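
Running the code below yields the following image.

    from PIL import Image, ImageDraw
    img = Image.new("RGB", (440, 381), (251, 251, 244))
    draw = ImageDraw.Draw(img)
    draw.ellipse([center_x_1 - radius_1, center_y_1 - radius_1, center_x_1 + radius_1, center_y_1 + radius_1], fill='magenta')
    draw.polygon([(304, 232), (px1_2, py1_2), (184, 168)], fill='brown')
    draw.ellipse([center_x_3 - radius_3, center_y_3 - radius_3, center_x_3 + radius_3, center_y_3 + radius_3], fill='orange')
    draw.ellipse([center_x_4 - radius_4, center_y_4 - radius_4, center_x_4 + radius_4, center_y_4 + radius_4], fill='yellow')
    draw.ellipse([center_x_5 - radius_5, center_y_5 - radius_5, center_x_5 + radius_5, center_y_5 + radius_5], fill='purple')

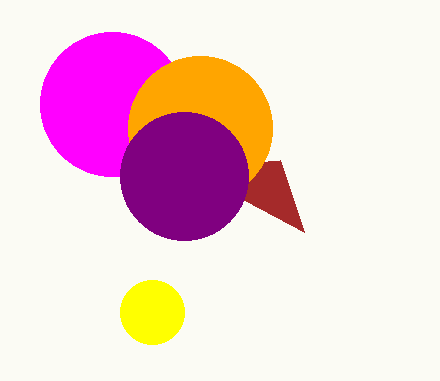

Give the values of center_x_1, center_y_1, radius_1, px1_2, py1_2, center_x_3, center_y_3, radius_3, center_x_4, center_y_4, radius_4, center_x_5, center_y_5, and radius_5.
center_x_1 = 112; center_y_1 = 104; radius_1 = 72; px1_2 = 280; py1_2 = 160; center_x_3 = 200; center_y_3 = 128; radius_3 = 72; center_x_4 = 152; center_y_4 = 312; radius_4 = 32; center_x_5 = 184; center_y_5 = 176; radius_5 = 64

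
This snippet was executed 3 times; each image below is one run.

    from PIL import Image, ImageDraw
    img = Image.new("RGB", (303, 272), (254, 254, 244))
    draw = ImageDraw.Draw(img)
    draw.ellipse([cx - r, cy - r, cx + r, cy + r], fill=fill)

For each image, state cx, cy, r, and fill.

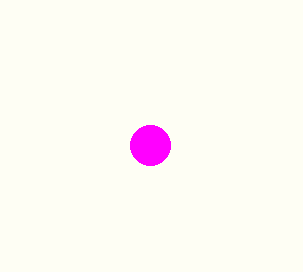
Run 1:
cx = 150, cy = 145, r = 20, fill = 'magenta'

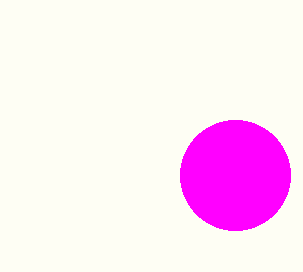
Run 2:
cx = 235, cy = 175, r = 55, fill = 'magenta'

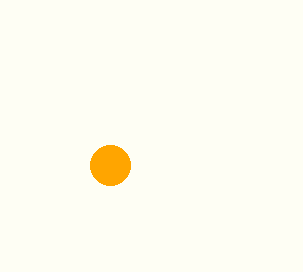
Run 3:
cx = 110; cy = 165; r = 20; fill = 'orange'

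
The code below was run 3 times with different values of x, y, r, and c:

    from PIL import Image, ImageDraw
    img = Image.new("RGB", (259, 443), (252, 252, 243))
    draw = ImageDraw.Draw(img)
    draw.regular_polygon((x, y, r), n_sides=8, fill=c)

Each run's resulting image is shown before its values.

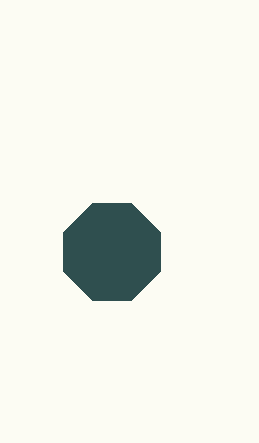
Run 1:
x = 112, y = 252, r = 52, c = 'darkslategray'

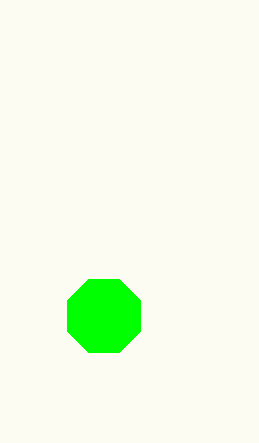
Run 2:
x = 104, y = 316, r = 40, c = 'lime'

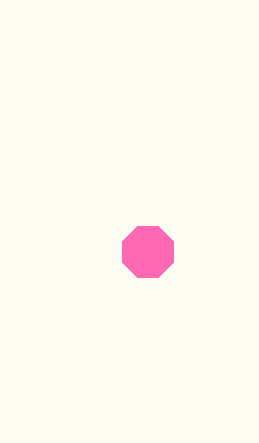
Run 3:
x = 148
y = 252
r = 28
c = 'hotpink'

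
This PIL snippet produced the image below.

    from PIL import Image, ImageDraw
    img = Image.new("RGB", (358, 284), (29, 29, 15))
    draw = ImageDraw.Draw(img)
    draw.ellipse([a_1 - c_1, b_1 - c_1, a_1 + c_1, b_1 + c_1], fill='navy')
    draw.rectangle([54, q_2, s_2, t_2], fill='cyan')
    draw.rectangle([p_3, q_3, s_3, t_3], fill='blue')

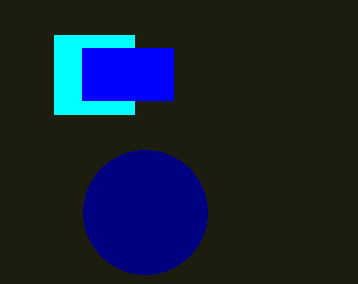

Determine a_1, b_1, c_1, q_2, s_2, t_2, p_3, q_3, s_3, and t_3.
a_1 = 145
b_1 = 212
c_1 = 62
q_2 = 35
s_2 = 134
t_2 = 114
p_3 = 82
q_3 = 48
s_3 = 173
t_3 = 100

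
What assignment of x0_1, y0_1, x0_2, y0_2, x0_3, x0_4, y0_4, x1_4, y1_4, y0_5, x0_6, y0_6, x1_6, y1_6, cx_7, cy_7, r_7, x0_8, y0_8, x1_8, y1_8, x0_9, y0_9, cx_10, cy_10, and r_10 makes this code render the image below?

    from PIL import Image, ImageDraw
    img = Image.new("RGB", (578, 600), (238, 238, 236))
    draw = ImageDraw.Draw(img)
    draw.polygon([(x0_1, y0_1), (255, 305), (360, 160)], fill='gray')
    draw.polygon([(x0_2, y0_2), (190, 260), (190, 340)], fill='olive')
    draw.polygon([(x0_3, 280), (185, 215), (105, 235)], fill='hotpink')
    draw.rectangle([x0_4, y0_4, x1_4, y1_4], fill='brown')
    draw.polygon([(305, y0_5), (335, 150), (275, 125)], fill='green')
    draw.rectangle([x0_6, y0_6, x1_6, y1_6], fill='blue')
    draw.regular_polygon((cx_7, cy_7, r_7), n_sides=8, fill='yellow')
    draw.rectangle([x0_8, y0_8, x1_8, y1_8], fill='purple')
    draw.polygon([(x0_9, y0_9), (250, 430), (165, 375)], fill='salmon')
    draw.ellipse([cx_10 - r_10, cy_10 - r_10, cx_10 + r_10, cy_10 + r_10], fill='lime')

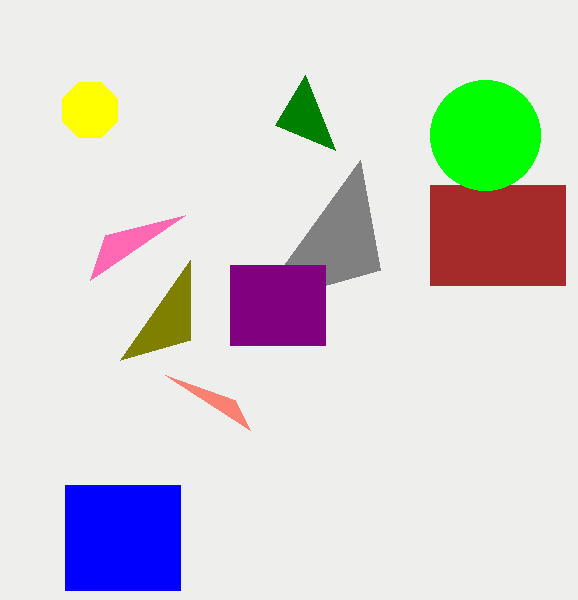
x0_1 = 380; y0_1 = 270; x0_2 = 120; y0_2 = 360; x0_3 = 90; x0_4 = 430; y0_4 = 185; x1_4 = 565; y1_4 = 285; y0_5 = 75; x0_6 = 65; y0_6 = 485; x1_6 = 180; y1_6 = 590; cx_7 = 90; cy_7 = 110; r_7 = 30; x0_8 = 230; y0_8 = 265; x1_8 = 325; y1_8 = 345; x0_9 = 235; y0_9 = 400; cx_10 = 485; cy_10 = 135; r_10 = 55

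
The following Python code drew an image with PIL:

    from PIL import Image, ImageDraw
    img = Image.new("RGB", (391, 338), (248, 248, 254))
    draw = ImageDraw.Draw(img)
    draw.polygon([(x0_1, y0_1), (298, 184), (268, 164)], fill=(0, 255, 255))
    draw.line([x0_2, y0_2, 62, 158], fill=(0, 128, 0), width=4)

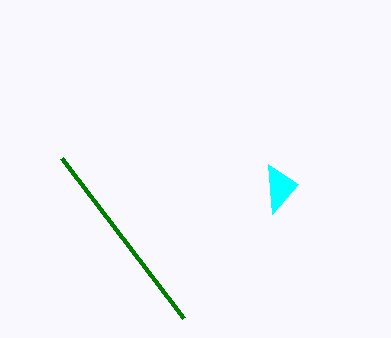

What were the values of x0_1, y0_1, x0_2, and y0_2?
x0_1 = 272
y0_1 = 214
x0_2 = 184
y0_2 = 318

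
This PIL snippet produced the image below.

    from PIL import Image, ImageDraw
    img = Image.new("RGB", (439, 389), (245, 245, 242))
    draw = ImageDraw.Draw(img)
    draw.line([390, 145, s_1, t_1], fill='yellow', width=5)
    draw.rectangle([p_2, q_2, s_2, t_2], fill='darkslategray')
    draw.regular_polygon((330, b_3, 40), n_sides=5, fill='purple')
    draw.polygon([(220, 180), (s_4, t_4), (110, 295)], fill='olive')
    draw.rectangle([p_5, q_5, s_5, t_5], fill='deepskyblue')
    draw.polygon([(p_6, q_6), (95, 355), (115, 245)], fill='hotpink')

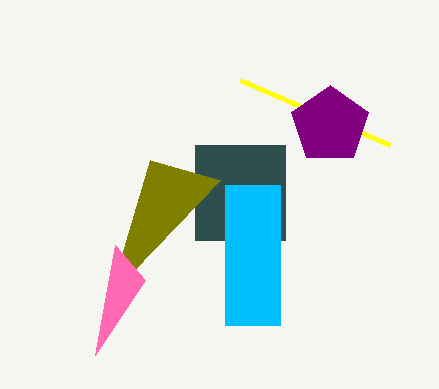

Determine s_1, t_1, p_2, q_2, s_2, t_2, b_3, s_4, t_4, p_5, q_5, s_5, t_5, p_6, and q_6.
s_1 = 240; t_1 = 80; p_2 = 195; q_2 = 145; s_2 = 285; t_2 = 240; b_3 = 125; s_4 = 150; t_4 = 160; p_5 = 225; q_5 = 185; s_5 = 280; t_5 = 325; p_6 = 145; q_6 = 280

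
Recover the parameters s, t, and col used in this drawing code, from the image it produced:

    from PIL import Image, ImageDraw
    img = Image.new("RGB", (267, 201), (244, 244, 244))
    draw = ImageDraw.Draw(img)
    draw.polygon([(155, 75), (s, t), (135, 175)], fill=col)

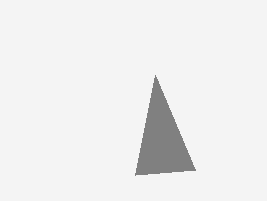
s = 195
t = 170
col = 'gray'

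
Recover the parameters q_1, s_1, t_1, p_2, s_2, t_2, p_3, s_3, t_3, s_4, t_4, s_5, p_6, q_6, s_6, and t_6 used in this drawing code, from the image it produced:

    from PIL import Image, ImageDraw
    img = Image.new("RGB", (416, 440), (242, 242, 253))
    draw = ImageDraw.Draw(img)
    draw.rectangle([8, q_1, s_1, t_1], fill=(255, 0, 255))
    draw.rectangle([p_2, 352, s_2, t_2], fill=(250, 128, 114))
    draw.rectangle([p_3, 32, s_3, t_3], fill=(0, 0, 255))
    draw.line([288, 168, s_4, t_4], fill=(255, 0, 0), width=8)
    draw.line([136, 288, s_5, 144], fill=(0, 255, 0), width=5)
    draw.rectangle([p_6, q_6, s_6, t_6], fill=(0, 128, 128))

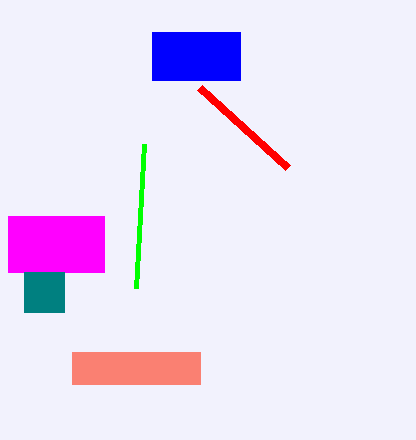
q_1 = 216, s_1 = 104, t_1 = 272, p_2 = 72, s_2 = 200, t_2 = 384, p_3 = 152, s_3 = 240, t_3 = 80, s_4 = 200, t_4 = 88, s_5 = 144, p_6 = 24, q_6 = 272, s_6 = 64, t_6 = 312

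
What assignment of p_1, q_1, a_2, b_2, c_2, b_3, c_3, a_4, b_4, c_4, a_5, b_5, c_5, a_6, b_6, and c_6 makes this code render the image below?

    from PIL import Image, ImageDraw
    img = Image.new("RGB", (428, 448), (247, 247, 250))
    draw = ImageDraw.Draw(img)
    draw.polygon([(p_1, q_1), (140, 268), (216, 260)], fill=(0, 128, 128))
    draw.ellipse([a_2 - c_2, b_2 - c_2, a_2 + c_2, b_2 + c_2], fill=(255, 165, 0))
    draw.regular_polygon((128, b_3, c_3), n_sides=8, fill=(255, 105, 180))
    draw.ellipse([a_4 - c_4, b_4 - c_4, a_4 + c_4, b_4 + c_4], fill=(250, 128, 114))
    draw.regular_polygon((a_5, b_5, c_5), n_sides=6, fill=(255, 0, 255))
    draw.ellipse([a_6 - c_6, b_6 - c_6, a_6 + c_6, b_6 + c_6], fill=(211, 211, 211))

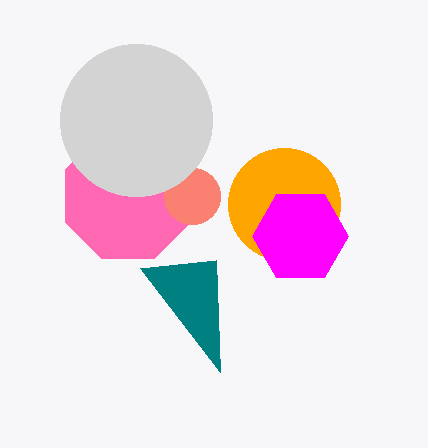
p_1 = 220, q_1 = 372, a_2 = 284, b_2 = 204, c_2 = 56, b_3 = 196, c_3 = 68, a_4 = 192, b_4 = 196, c_4 = 28, a_5 = 300, b_5 = 236, c_5 = 48, a_6 = 136, b_6 = 120, c_6 = 76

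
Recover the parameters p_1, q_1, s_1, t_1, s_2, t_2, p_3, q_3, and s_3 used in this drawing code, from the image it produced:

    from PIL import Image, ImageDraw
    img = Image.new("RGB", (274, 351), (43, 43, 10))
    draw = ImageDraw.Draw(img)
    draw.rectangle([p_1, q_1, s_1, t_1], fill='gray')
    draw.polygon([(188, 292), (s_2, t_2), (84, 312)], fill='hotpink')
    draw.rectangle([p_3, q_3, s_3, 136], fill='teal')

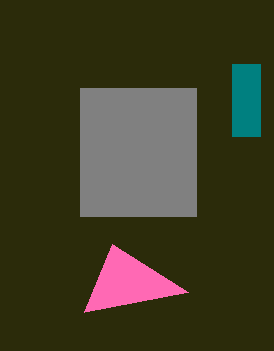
p_1 = 80; q_1 = 88; s_1 = 196; t_1 = 216; s_2 = 112; t_2 = 244; p_3 = 232; q_3 = 64; s_3 = 260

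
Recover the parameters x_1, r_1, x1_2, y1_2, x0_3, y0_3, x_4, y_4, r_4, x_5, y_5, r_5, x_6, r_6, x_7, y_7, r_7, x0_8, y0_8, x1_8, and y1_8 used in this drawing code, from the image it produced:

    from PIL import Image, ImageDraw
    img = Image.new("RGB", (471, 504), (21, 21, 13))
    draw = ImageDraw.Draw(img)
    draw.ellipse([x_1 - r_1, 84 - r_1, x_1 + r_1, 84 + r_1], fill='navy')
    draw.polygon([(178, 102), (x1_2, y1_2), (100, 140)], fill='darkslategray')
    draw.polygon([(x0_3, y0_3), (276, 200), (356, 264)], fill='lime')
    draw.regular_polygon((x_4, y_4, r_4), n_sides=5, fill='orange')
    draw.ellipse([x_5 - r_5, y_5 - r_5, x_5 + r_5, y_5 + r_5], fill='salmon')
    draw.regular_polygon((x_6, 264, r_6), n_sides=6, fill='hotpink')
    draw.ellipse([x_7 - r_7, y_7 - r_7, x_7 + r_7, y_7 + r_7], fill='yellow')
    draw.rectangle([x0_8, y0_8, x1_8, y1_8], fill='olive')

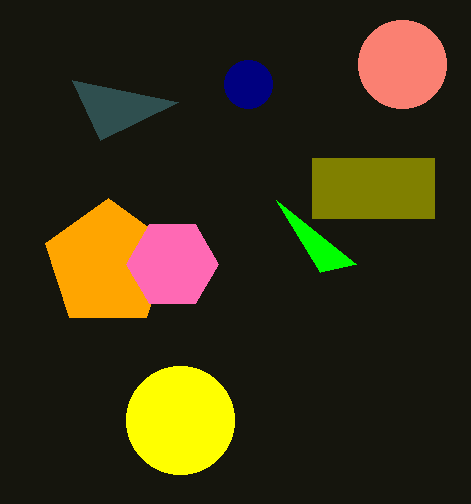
x_1 = 248; r_1 = 24; x1_2 = 72; y1_2 = 80; x0_3 = 320; y0_3 = 272; x_4 = 108; y_4 = 264; r_4 = 66; x_5 = 402; y_5 = 64; r_5 = 44; x_6 = 172; r_6 = 46; x_7 = 180; y_7 = 420; r_7 = 54; x0_8 = 312; y0_8 = 158; x1_8 = 434; y1_8 = 218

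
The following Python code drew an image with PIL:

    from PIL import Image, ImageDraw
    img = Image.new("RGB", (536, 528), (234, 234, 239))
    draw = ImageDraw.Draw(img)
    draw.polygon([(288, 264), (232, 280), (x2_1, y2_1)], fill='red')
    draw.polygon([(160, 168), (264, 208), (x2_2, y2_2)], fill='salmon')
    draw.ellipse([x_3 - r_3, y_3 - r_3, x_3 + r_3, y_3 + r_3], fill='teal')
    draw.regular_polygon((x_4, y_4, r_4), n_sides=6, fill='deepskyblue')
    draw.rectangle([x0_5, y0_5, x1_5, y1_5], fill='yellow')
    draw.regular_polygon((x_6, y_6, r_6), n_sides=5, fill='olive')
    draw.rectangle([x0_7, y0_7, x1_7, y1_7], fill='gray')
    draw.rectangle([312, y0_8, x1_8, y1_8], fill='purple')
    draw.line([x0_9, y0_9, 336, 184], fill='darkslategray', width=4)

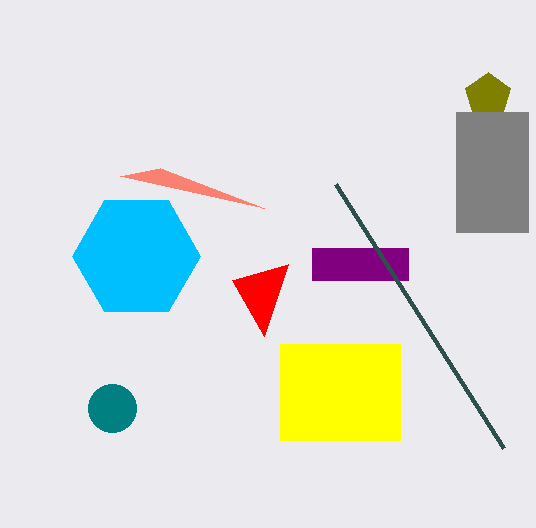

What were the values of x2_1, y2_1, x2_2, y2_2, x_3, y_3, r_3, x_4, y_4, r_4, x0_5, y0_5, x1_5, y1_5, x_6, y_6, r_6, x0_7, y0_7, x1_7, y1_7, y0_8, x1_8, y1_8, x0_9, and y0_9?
x2_1 = 264, y2_1 = 336, x2_2 = 120, y2_2 = 176, x_3 = 112, y_3 = 408, r_3 = 24, x_4 = 136, y_4 = 256, r_4 = 64, x0_5 = 280, y0_5 = 344, x1_5 = 400, y1_5 = 440, x_6 = 488, y_6 = 96, r_6 = 24, x0_7 = 456, y0_7 = 112, x1_7 = 528, y1_7 = 232, y0_8 = 248, x1_8 = 408, y1_8 = 280, x0_9 = 504, y0_9 = 448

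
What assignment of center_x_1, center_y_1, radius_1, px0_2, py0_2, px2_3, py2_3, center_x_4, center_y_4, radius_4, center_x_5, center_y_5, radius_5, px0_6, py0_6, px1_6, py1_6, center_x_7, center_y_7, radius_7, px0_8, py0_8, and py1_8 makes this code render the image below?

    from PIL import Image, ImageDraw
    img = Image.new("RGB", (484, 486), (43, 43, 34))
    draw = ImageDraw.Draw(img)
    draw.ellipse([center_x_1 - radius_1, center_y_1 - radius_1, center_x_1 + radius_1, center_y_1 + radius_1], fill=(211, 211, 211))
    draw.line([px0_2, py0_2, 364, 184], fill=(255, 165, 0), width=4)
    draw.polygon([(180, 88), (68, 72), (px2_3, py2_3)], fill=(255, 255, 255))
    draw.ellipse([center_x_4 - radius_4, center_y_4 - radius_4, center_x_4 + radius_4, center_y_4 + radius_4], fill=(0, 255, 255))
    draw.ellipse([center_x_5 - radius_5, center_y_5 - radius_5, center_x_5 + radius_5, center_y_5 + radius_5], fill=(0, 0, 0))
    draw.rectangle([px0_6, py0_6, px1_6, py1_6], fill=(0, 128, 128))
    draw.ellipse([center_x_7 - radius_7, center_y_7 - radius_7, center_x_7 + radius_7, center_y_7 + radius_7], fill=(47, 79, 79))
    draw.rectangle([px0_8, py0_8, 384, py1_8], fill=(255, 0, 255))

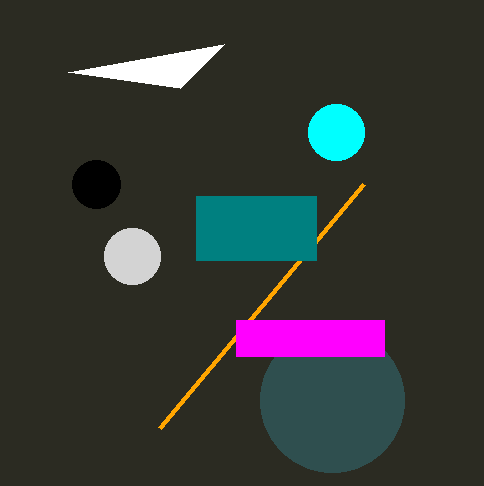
center_x_1 = 132
center_y_1 = 256
radius_1 = 28
px0_2 = 160
py0_2 = 428
px2_3 = 224
py2_3 = 44
center_x_4 = 336
center_y_4 = 132
radius_4 = 28
center_x_5 = 96
center_y_5 = 184
radius_5 = 24
px0_6 = 196
py0_6 = 196
px1_6 = 316
py1_6 = 260
center_x_7 = 332
center_y_7 = 400
radius_7 = 72
px0_8 = 236
py0_8 = 320
py1_8 = 356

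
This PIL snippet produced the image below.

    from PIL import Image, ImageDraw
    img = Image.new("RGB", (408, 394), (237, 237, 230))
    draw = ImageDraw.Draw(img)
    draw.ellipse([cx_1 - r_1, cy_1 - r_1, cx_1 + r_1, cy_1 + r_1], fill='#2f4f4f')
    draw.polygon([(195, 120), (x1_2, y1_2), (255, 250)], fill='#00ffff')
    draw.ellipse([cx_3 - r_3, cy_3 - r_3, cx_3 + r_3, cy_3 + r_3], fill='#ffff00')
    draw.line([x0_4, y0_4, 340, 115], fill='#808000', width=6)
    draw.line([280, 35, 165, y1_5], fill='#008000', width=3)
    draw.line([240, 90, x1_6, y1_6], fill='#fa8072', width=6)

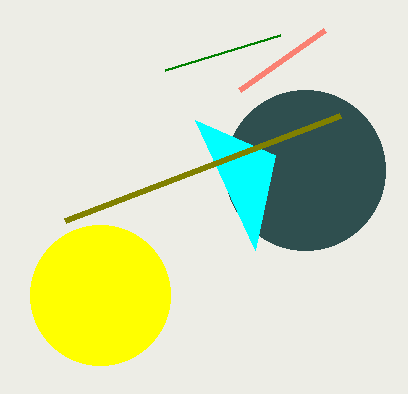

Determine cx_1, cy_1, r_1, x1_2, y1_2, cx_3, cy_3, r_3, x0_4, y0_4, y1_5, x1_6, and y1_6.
cx_1 = 305; cy_1 = 170; r_1 = 80; x1_2 = 275; y1_2 = 155; cx_3 = 100; cy_3 = 295; r_3 = 70; x0_4 = 65; y0_4 = 220; y1_5 = 70; x1_6 = 325; y1_6 = 30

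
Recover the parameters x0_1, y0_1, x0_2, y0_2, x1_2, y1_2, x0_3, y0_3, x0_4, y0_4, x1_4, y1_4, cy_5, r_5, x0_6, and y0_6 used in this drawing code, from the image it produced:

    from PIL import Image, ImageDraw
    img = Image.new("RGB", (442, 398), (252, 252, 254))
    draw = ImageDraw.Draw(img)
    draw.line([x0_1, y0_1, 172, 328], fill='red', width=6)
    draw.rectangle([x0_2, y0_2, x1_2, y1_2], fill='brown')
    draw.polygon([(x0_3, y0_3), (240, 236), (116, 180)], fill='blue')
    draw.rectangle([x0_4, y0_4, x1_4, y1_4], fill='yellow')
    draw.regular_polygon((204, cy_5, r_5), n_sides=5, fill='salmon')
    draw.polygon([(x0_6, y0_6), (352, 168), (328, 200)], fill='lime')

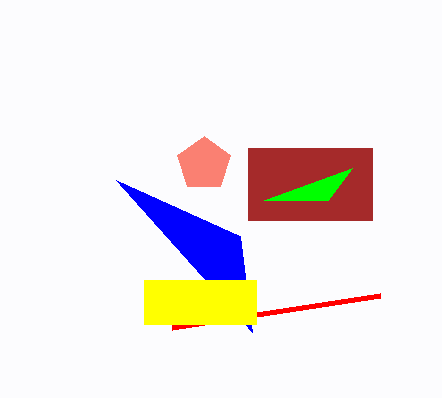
x0_1 = 380, y0_1 = 296, x0_2 = 248, y0_2 = 148, x1_2 = 372, y1_2 = 220, x0_3 = 252, y0_3 = 332, x0_4 = 144, y0_4 = 280, x1_4 = 256, y1_4 = 324, cy_5 = 164, r_5 = 28, x0_6 = 264, y0_6 = 200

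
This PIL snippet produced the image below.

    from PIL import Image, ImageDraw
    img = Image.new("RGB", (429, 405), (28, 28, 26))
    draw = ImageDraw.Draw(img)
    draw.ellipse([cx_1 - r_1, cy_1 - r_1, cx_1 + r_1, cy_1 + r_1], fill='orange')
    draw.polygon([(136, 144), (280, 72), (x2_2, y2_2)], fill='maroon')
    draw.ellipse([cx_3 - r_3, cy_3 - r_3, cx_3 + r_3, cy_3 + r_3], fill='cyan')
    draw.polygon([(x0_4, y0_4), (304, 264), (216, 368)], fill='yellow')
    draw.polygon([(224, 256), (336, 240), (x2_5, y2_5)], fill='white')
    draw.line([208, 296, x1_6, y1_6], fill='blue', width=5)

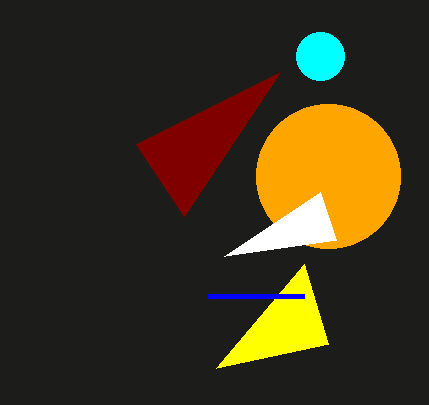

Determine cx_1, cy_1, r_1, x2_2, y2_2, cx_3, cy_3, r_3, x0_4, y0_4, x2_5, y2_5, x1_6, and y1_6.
cx_1 = 328
cy_1 = 176
r_1 = 72
x2_2 = 184
y2_2 = 216
cx_3 = 320
cy_3 = 56
r_3 = 24
x0_4 = 328
y0_4 = 344
x2_5 = 320
y2_5 = 192
x1_6 = 304
y1_6 = 296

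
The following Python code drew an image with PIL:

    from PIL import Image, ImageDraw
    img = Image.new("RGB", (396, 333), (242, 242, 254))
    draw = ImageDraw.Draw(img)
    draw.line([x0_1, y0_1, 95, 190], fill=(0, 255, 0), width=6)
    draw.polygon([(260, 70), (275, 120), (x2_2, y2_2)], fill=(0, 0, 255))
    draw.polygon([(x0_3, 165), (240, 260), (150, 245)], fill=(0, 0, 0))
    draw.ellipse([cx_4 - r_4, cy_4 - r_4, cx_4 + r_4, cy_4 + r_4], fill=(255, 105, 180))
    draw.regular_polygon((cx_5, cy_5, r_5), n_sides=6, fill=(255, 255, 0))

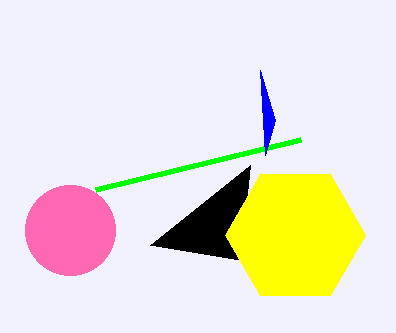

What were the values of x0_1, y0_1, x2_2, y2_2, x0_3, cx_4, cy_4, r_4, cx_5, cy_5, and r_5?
x0_1 = 300, y0_1 = 140, x2_2 = 265, y2_2 = 155, x0_3 = 250, cx_4 = 70, cy_4 = 230, r_4 = 45, cx_5 = 295, cy_5 = 235, r_5 = 70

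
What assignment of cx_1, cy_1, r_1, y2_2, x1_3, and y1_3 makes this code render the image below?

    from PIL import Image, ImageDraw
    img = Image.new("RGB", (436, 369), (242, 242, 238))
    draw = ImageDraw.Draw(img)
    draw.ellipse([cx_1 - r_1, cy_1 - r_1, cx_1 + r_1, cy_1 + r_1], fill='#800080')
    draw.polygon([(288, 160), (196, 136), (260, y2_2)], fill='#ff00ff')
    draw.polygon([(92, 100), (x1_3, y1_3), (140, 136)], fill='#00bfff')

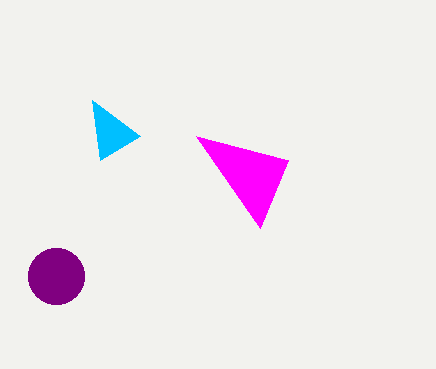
cx_1 = 56; cy_1 = 276; r_1 = 28; y2_2 = 228; x1_3 = 100; y1_3 = 160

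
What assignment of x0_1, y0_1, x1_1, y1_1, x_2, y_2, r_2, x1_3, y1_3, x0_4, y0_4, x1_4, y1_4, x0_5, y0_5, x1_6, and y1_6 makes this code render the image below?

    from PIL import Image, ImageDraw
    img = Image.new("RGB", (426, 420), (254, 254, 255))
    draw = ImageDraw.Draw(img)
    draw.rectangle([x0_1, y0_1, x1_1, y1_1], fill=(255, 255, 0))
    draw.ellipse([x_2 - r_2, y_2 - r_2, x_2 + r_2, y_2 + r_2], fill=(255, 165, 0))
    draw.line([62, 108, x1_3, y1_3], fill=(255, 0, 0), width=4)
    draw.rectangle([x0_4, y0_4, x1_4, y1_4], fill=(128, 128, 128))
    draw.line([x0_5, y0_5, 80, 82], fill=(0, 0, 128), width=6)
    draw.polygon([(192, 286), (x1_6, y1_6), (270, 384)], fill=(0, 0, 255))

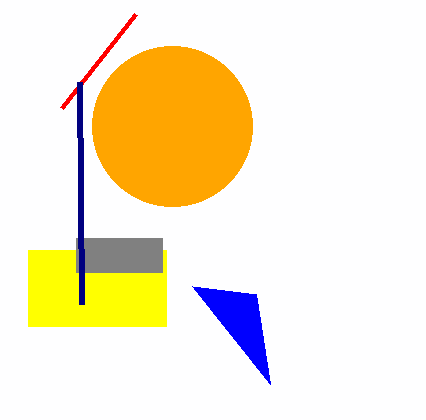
x0_1 = 28
y0_1 = 250
x1_1 = 166
y1_1 = 326
x_2 = 172
y_2 = 126
r_2 = 80
x1_3 = 136
y1_3 = 14
x0_4 = 76
y0_4 = 238
x1_4 = 162
y1_4 = 272
x0_5 = 82
y0_5 = 304
x1_6 = 256
y1_6 = 294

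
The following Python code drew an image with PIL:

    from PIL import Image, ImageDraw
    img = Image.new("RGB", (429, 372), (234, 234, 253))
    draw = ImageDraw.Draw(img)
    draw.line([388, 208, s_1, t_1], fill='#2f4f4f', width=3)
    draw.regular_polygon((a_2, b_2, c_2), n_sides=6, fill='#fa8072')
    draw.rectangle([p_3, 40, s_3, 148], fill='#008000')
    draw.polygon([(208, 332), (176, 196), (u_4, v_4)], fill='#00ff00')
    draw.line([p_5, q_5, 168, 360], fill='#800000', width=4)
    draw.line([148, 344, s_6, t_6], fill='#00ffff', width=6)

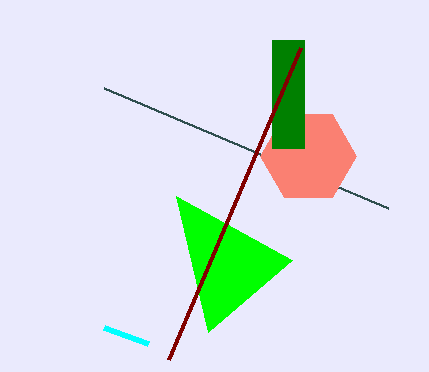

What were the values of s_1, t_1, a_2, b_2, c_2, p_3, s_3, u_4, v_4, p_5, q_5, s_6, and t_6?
s_1 = 104, t_1 = 88, a_2 = 308, b_2 = 156, c_2 = 48, p_3 = 272, s_3 = 304, u_4 = 292, v_4 = 260, p_5 = 300, q_5 = 48, s_6 = 104, t_6 = 328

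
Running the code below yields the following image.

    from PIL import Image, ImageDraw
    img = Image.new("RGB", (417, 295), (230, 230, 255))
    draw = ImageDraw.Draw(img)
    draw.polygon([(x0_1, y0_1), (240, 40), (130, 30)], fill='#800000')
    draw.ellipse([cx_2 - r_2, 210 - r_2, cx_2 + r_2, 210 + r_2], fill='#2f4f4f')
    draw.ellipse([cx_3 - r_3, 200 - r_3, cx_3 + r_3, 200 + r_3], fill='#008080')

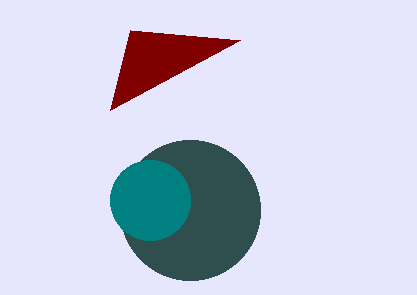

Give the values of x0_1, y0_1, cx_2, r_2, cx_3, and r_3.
x0_1 = 110, y0_1 = 110, cx_2 = 190, r_2 = 70, cx_3 = 150, r_3 = 40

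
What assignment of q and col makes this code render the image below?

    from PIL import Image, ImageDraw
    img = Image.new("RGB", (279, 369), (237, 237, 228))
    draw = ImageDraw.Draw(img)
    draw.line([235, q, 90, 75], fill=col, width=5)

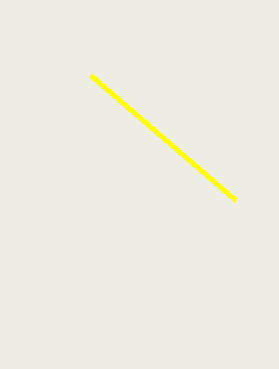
q = 200
col = 'yellow'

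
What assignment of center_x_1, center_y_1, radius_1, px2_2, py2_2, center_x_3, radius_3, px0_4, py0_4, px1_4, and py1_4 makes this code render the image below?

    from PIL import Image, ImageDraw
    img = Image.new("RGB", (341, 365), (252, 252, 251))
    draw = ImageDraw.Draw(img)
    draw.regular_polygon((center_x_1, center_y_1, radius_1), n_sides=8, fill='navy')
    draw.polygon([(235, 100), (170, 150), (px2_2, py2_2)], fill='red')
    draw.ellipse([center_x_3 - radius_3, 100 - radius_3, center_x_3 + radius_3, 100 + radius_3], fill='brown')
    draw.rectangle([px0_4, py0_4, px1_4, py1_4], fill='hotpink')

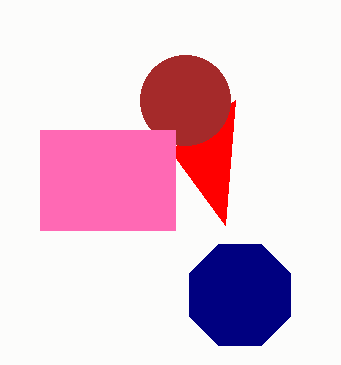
center_x_1 = 240
center_y_1 = 295
radius_1 = 55
px2_2 = 225
py2_2 = 225
center_x_3 = 185
radius_3 = 45
px0_4 = 40
py0_4 = 130
px1_4 = 175
py1_4 = 230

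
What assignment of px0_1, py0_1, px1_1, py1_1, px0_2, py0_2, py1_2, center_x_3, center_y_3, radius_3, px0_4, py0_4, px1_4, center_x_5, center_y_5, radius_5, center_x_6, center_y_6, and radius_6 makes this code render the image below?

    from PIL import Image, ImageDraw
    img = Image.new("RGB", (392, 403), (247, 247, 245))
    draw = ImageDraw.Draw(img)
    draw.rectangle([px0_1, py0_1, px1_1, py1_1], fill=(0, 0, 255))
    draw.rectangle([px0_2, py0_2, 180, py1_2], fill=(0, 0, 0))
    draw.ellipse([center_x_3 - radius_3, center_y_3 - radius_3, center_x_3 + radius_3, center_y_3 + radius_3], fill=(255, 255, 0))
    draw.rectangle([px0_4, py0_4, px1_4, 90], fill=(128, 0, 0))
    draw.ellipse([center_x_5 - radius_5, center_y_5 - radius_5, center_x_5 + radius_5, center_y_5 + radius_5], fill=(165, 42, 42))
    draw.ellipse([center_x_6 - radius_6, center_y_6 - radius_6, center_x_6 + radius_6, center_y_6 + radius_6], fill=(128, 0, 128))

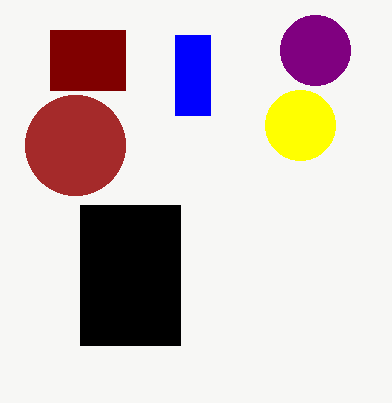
px0_1 = 175; py0_1 = 35; px1_1 = 210; py1_1 = 115; px0_2 = 80; py0_2 = 205; py1_2 = 345; center_x_3 = 300; center_y_3 = 125; radius_3 = 35; px0_4 = 50; py0_4 = 30; px1_4 = 125; center_x_5 = 75; center_y_5 = 145; radius_5 = 50; center_x_6 = 315; center_y_6 = 50; radius_6 = 35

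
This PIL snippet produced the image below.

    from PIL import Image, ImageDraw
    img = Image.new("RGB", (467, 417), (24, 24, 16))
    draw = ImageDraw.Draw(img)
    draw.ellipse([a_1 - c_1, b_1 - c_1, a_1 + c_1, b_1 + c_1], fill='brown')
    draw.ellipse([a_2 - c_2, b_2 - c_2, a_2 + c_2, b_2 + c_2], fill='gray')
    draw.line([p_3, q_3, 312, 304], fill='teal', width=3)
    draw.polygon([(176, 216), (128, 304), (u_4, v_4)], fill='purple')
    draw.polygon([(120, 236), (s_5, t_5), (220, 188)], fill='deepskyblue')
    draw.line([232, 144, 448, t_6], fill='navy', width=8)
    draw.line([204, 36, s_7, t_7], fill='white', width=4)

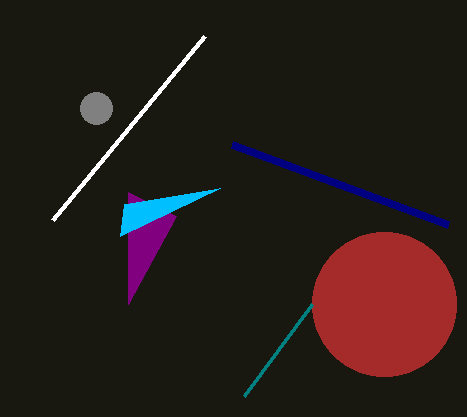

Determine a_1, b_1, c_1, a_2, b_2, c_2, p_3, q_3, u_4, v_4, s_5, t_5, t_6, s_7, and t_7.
a_1 = 384, b_1 = 304, c_1 = 72, a_2 = 96, b_2 = 108, c_2 = 16, p_3 = 244, q_3 = 396, u_4 = 128, v_4 = 192, s_5 = 124, t_5 = 204, t_6 = 224, s_7 = 52, t_7 = 220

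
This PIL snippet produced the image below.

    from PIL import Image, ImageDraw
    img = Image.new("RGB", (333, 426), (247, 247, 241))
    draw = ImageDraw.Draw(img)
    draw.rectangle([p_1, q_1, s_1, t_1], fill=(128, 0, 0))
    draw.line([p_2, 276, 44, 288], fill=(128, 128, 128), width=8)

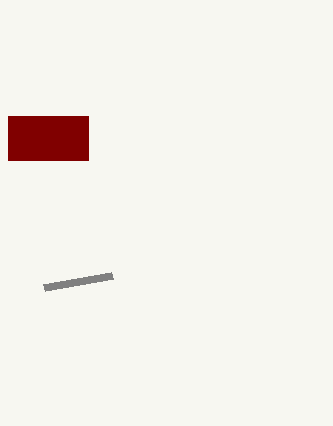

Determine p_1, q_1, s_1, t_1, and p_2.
p_1 = 8; q_1 = 116; s_1 = 88; t_1 = 160; p_2 = 112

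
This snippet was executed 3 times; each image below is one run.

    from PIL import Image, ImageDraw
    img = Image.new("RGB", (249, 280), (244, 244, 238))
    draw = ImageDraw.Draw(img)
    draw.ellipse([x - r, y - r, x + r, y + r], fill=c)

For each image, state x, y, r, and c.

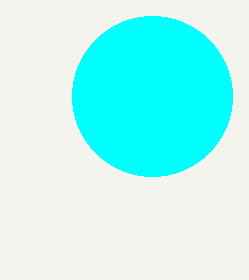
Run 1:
x = 152, y = 96, r = 80, c = 'cyan'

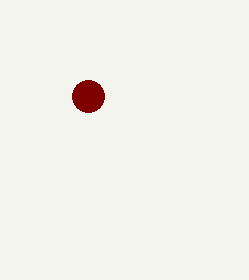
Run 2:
x = 88; y = 96; r = 16; c = 'maroon'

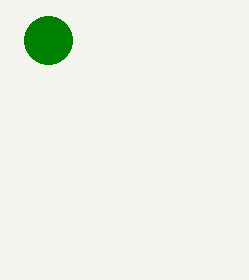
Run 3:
x = 48, y = 40, r = 24, c = 'green'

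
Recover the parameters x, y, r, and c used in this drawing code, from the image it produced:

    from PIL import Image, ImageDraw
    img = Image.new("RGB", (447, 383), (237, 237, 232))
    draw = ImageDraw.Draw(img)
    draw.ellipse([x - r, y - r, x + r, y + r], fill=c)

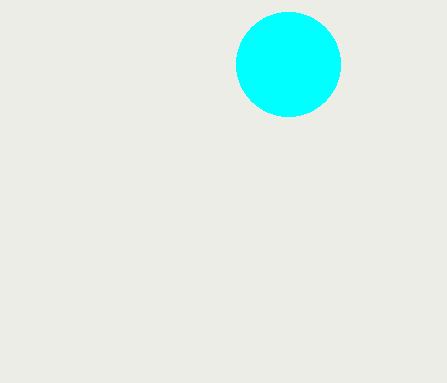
x = 288
y = 64
r = 52
c = 'cyan'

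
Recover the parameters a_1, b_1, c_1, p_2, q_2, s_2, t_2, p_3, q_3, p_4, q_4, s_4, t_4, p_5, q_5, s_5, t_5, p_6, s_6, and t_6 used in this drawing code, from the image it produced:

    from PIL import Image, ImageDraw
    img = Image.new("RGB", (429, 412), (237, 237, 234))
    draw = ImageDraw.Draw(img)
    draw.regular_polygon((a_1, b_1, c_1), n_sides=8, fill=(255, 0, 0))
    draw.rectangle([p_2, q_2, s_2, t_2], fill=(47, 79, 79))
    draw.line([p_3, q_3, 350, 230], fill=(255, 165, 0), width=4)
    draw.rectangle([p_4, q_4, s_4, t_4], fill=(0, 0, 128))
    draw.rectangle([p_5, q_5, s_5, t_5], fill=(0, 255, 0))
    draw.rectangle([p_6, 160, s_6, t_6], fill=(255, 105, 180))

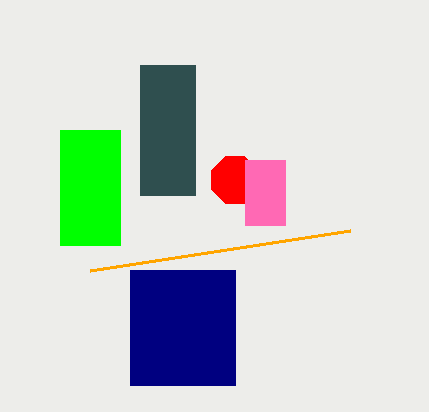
a_1 = 235
b_1 = 180
c_1 = 25
p_2 = 140
q_2 = 65
s_2 = 195
t_2 = 195
p_3 = 90
q_3 = 270
p_4 = 130
q_4 = 270
s_4 = 235
t_4 = 385
p_5 = 60
q_5 = 130
s_5 = 120
t_5 = 245
p_6 = 245
s_6 = 285
t_6 = 225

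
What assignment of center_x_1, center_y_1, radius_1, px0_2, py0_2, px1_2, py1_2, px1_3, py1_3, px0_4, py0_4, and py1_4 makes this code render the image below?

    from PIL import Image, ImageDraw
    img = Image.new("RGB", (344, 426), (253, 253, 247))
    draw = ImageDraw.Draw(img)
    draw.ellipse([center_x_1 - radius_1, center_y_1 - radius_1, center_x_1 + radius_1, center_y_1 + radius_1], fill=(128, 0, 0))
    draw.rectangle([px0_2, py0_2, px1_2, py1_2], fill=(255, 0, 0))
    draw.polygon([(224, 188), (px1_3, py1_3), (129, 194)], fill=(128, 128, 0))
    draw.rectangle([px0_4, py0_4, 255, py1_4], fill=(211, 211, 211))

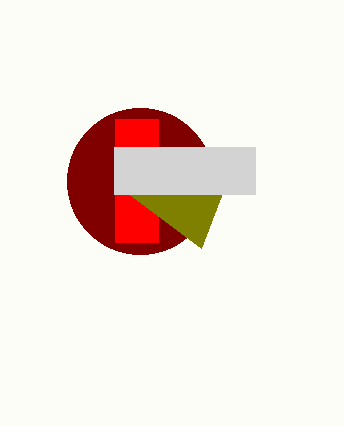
center_x_1 = 140; center_y_1 = 181; radius_1 = 73; px0_2 = 115; py0_2 = 119; px1_2 = 158; py1_2 = 242; px1_3 = 201; py1_3 = 248; px0_4 = 114; py0_4 = 147; py1_4 = 194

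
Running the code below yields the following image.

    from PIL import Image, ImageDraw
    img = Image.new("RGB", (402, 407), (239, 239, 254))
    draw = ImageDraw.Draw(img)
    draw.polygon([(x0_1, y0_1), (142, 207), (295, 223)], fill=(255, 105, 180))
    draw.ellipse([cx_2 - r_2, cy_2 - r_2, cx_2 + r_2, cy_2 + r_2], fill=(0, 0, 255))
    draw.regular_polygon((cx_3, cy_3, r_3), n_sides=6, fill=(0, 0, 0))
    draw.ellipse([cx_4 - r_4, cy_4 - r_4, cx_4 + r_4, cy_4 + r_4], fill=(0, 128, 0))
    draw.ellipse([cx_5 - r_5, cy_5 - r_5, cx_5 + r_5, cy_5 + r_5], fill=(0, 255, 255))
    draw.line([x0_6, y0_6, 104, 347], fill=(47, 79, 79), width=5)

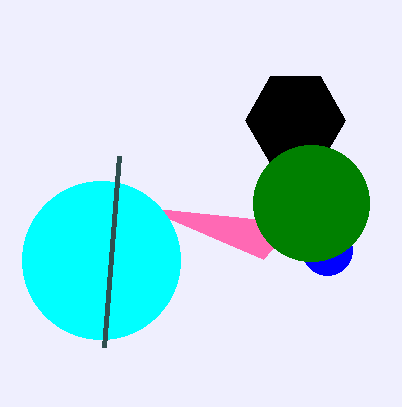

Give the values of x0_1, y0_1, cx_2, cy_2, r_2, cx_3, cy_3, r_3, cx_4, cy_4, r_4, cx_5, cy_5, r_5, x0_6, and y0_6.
x0_1 = 263
y0_1 = 259
cx_2 = 327
cy_2 = 250
r_2 = 25
cx_3 = 295
cy_3 = 120
r_3 = 50
cx_4 = 311
cy_4 = 203
r_4 = 58
cx_5 = 101
cy_5 = 260
r_5 = 79
x0_6 = 119
y0_6 = 156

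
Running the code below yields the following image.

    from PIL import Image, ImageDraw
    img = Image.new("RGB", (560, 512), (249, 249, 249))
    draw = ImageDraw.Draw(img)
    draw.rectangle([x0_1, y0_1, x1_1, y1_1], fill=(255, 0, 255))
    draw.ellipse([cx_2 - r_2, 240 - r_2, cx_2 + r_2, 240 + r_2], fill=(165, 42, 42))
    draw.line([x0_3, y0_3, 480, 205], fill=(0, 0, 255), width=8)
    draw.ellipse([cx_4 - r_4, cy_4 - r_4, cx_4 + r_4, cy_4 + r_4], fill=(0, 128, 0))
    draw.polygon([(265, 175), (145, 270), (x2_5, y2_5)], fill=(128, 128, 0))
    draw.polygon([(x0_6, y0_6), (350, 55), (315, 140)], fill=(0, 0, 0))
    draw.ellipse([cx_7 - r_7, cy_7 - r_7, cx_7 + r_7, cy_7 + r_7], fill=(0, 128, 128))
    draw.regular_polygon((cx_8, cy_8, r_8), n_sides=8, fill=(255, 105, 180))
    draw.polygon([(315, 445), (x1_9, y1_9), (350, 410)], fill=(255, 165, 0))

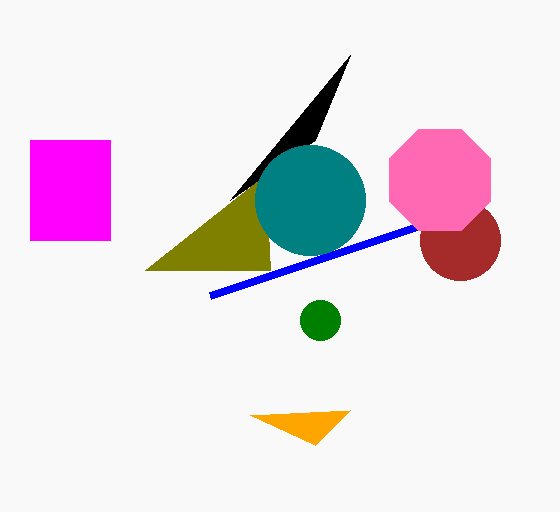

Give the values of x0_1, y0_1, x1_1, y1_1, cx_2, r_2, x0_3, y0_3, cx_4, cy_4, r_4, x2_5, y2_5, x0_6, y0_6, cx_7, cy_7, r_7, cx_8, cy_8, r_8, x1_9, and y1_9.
x0_1 = 30, y0_1 = 140, x1_1 = 110, y1_1 = 240, cx_2 = 460, r_2 = 40, x0_3 = 210, y0_3 = 295, cx_4 = 320, cy_4 = 320, r_4 = 20, x2_5 = 270, y2_5 = 270, x0_6 = 230, y0_6 = 200, cx_7 = 310, cy_7 = 200, r_7 = 55, cx_8 = 440, cy_8 = 180, r_8 = 55, x1_9 = 250, y1_9 = 415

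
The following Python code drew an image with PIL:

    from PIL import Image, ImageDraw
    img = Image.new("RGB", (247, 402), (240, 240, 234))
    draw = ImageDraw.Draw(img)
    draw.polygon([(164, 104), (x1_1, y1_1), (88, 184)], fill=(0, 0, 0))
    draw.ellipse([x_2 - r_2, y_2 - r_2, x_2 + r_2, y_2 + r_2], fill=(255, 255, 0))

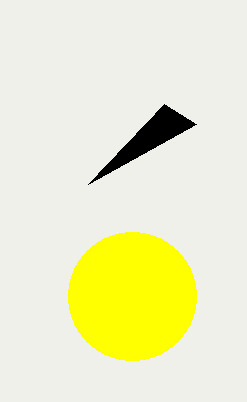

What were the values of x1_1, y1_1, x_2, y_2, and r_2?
x1_1 = 196; y1_1 = 124; x_2 = 132; y_2 = 296; r_2 = 64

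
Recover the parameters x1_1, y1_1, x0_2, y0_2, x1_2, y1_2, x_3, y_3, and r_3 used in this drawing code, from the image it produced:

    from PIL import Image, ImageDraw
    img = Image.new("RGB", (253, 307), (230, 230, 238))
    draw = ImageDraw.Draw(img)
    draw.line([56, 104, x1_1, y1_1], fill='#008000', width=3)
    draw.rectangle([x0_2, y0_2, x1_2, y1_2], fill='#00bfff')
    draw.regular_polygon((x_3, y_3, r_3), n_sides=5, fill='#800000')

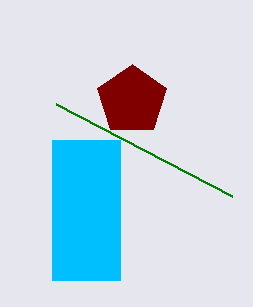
x1_1 = 232
y1_1 = 196
x0_2 = 52
y0_2 = 140
x1_2 = 120
y1_2 = 280
x_3 = 132
y_3 = 100
r_3 = 36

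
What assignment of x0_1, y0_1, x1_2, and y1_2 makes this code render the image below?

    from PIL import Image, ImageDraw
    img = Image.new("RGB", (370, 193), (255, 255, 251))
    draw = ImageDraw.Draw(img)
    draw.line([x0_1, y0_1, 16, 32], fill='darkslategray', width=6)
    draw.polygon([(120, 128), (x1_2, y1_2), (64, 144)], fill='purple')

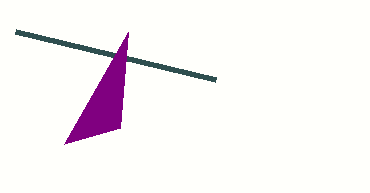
x0_1 = 216; y0_1 = 80; x1_2 = 128; y1_2 = 32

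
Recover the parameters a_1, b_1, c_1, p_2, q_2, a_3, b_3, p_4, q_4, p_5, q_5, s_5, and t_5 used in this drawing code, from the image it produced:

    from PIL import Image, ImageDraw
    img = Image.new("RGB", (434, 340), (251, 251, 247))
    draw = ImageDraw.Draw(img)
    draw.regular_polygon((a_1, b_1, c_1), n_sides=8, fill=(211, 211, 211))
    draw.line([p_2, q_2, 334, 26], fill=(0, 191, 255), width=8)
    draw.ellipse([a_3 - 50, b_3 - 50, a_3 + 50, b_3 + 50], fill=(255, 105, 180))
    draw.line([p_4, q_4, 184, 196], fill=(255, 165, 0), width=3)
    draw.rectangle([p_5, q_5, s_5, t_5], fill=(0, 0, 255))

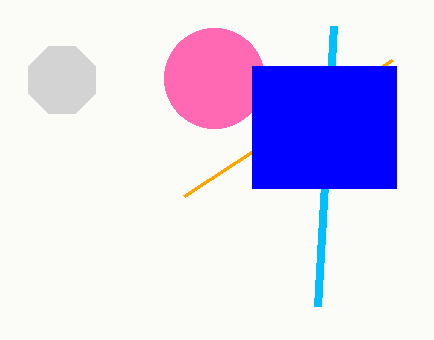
a_1 = 62; b_1 = 80; c_1 = 36; p_2 = 318; q_2 = 306; a_3 = 214; b_3 = 78; p_4 = 392; q_4 = 60; p_5 = 252; q_5 = 66; s_5 = 396; t_5 = 188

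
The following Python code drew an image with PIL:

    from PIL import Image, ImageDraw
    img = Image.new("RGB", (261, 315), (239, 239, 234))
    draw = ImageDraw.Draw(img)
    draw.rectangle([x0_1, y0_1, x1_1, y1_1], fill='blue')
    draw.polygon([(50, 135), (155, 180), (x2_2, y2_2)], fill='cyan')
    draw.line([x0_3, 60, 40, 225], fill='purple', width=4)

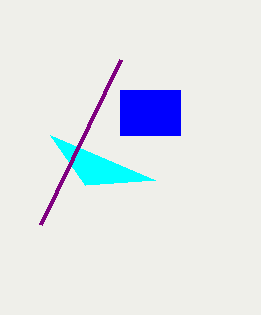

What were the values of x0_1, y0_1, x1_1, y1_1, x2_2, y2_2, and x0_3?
x0_1 = 120
y0_1 = 90
x1_1 = 180
y1_1 = 135
x2_2 = 85
y2_2 = 185
x0_3 = 120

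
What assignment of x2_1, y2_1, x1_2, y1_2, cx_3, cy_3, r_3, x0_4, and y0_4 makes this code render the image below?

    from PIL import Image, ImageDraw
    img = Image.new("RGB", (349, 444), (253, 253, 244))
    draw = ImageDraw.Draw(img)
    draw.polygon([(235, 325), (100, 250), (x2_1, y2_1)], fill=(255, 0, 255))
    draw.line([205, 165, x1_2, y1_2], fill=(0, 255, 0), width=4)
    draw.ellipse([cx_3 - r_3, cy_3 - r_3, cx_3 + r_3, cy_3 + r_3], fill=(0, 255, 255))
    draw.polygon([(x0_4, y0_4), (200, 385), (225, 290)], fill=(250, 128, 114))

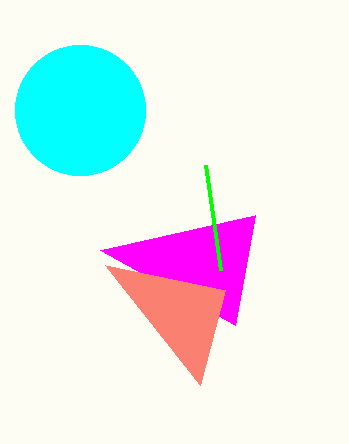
x2_1 = 255; y2_1 = 215; x1_2 = 220; y1_2 = 270; cx_3 = 80; cy_3 = 110; r_3 = 65; x0_4 = 105; y0_4 = 265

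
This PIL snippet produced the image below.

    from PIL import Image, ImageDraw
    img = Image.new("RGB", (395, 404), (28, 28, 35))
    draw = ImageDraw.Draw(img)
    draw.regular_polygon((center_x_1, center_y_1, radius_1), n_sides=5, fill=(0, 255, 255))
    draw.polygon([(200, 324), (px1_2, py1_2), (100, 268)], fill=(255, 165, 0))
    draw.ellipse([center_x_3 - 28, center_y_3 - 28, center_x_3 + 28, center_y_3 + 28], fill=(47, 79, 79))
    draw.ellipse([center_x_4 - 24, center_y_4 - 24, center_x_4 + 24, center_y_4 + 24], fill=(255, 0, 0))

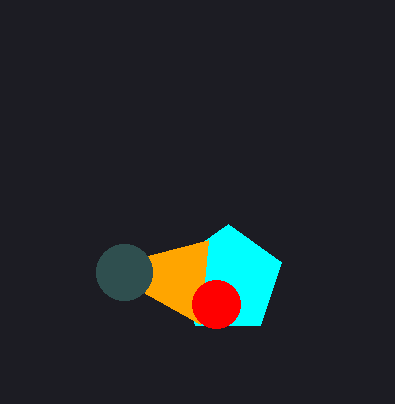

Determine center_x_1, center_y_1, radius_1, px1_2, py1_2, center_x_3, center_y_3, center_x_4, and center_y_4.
center_x_1 = 228; center_y_1 = 280; radius_1 = 56; px1_2 = 208; py1_2 = 240; center_x_3 = 124; center_y_3 = 272; center_x_4 = 216; center_y_4 = 304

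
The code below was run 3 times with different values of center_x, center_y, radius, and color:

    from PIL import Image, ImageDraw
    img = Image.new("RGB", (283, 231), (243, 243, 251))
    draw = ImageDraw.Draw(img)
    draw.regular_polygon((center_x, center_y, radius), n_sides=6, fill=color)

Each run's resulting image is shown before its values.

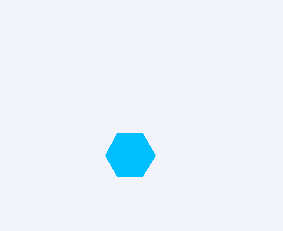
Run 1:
center_x = 130
center_y = 155
radius = 25
color = 'deepskyblue'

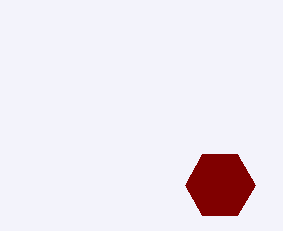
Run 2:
center_x = 220, center_y = 185, radius = 35, color = 'maroon'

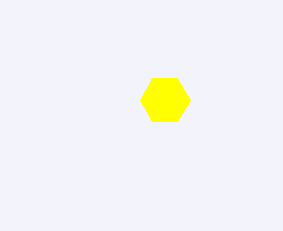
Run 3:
center_x = 165
center_y = 100
radius = 25
color = 'yellow'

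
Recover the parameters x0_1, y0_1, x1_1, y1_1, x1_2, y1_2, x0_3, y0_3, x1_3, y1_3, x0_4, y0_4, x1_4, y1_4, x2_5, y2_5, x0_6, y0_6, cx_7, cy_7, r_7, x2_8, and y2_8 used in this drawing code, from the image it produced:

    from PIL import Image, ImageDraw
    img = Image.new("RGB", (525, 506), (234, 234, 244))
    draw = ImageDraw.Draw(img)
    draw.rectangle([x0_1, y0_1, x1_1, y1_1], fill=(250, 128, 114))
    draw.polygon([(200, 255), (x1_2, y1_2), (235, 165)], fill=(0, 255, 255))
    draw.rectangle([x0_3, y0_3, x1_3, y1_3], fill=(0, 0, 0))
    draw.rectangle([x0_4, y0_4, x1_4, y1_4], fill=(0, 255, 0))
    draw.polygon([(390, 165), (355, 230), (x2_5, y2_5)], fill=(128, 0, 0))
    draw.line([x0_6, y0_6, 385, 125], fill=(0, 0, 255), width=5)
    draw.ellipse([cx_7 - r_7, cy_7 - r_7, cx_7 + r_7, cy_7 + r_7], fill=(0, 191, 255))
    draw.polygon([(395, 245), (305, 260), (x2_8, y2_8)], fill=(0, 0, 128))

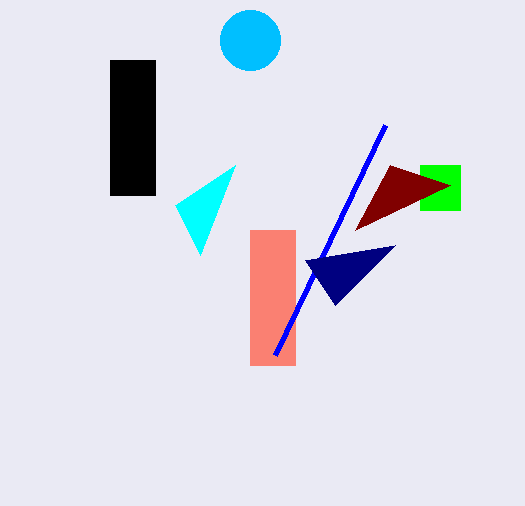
x0_1 = 250; y0_1 = 230; x1_1 = 295; y1_1 = 365; x1_2 = 175; y1_2 = 205; x0_3 = 110; y0_3 = 60; x1_3 = 155; y1_3 = 195; x0_4 = 420; y0_4 = 165; x1_4 = 460; y1_4 = 210; x2_5 = 450; y2_5 = 185; x0_6 = 275; y0_6 = 355; cx_7 = 250; cy_7 = 40; r_7 = 30; x2_8 = 335; y2_8 = 305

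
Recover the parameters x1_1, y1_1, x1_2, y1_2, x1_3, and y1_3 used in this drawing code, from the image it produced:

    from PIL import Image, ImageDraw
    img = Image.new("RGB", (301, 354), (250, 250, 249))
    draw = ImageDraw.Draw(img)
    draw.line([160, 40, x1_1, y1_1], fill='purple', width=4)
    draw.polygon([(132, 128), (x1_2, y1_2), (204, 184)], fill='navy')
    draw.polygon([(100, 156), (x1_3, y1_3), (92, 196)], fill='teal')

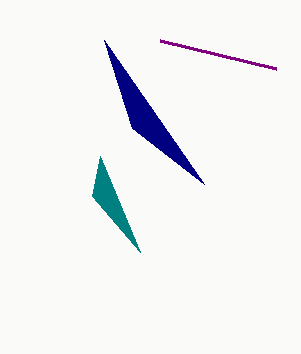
x1_1 = 276; y1_1 = 68; x1_2 = 104; y1_2 = 40; x1_3 = 140; y1_3 = 252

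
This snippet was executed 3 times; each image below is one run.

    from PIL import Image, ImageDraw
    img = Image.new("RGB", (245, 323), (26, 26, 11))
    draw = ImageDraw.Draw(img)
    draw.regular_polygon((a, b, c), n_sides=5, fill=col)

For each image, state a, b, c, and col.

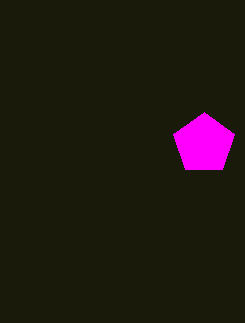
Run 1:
a = 204
b = 144
c = 32
col = 'magenta'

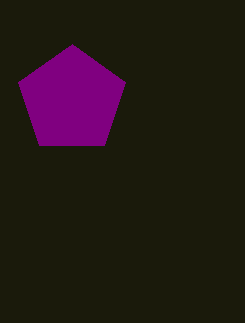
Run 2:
a = 72; b = 100; c = 56; col = 'purple'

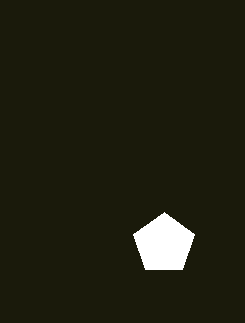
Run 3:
a = 164, b = 244, c = 32, col = 'white'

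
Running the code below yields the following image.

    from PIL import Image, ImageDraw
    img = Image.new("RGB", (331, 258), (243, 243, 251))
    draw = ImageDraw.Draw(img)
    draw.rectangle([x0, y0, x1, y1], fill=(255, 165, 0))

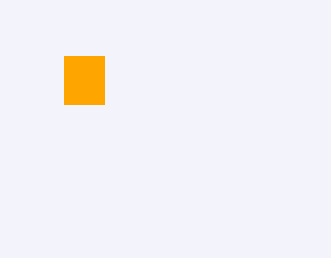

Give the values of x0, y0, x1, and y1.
x0 = 64
y0 = 56
x1 = 104
y1 = 104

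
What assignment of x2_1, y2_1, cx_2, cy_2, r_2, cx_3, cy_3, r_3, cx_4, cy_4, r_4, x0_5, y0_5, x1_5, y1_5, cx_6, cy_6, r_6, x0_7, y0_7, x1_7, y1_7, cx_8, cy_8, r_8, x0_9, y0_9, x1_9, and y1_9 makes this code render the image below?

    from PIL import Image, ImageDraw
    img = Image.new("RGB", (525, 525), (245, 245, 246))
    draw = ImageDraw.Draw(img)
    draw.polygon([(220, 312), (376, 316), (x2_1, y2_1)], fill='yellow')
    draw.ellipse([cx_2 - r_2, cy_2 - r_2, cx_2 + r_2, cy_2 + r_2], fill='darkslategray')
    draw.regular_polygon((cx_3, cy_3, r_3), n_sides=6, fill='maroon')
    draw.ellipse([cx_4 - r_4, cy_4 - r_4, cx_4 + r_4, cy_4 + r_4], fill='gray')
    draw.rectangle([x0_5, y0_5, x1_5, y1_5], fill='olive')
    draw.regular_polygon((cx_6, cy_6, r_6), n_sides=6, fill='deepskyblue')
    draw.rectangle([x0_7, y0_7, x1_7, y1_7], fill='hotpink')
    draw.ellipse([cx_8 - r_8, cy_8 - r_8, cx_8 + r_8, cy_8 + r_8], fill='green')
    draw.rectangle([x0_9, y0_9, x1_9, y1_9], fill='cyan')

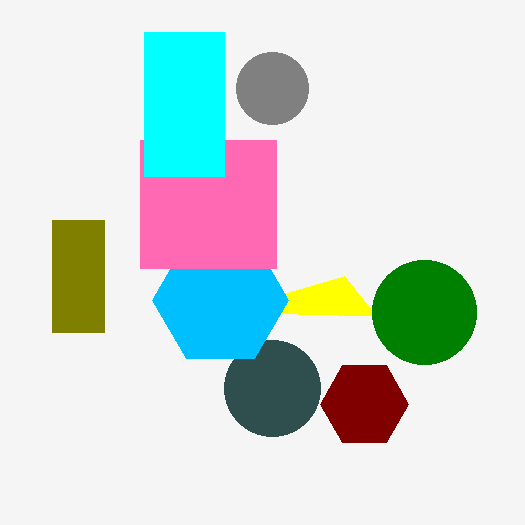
x2_1 = 344, y2_1 = 276, cx_2 = 272, cy_2 = 388, r_2 = 48, cx_3 = 364, cy_3 = 404, r_3 = 44, cx_4 = 272, cy_4 = 88, r_4 = 36, x0_5 = 52, y0_5 = 220, x1_5 = 104, y1_5 = 332, cx_6 = 220, cy_6 = 300, r_6 = 68, x0_7 = 140, y0_7 = 140, x1_7 = 276, y1_7 = 268, cx_8 = 424, cy_8 = 312, r_8 = 52, x0_9 = 144, y0_9 = 32, x1_9 = 224, y1_9 = 176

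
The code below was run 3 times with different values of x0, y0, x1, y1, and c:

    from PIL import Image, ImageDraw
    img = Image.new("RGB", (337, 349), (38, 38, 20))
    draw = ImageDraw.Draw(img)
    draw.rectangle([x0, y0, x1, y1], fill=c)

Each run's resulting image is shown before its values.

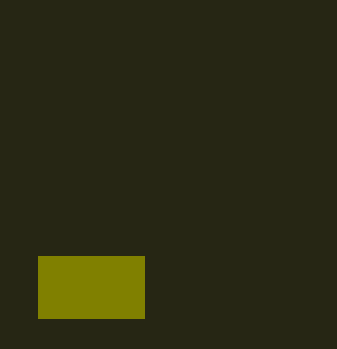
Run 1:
x0 = 38
y0 = 256
x1 = 144
y1 = 318
c = 'olive'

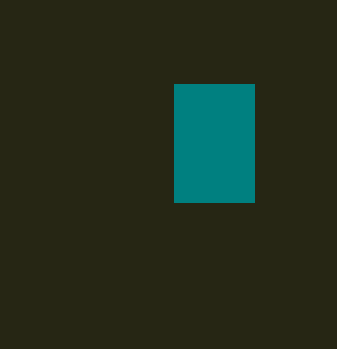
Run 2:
x0 = 174, y0 = 84, x1 = 254, y1 = 202, c = 'teal'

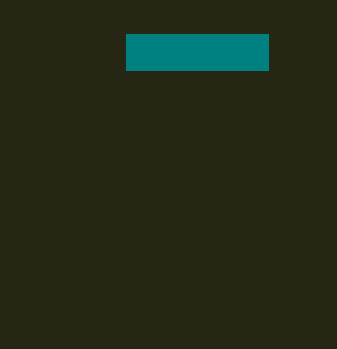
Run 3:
x0 = 126, y0 = 34, x1 = 268, y1 = 70, c = 'teal'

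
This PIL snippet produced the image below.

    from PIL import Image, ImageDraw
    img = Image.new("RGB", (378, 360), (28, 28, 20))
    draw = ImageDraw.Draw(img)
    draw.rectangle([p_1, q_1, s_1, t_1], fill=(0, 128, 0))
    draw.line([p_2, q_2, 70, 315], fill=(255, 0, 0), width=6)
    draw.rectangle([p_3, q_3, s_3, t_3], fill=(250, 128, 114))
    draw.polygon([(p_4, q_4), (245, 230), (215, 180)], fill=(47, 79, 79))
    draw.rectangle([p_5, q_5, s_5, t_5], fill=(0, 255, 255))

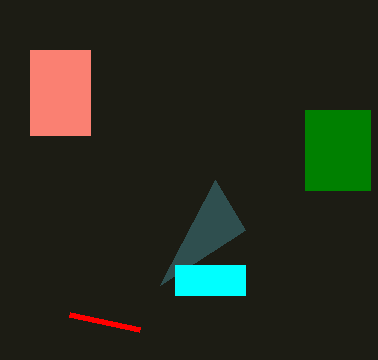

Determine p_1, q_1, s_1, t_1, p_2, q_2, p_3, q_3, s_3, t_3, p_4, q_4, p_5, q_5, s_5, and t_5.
p_1 = 305, q_1 = 110, s_1 = 370, t_1 = 190, p_2 = 140, q_2 = 330, p_3 = 30, q_3 = 50, s_3 = 90, t_3 = 135, p_4 = 160, q_4 = 285, p_5 = 175, q_5 = 265, s_5 = 245, t_5 = 295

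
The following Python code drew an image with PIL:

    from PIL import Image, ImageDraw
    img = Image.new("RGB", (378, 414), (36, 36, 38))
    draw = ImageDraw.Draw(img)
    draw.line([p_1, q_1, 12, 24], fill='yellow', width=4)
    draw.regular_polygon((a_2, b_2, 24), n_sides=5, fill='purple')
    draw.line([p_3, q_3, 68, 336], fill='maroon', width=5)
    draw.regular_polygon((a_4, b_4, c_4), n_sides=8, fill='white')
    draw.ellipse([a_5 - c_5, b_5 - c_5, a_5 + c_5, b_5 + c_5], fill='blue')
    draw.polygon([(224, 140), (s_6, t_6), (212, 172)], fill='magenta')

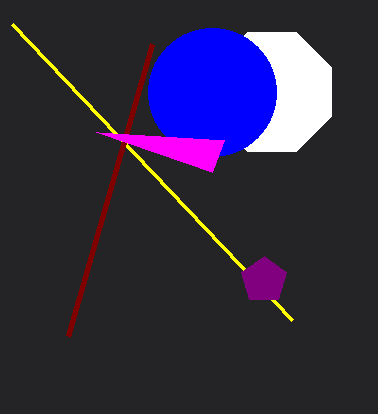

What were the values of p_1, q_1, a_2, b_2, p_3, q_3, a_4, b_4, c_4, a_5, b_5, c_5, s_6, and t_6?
p_1 = 292, q_1 = 320, a_2 = 264, b_2 = 280, p_3 = 152, q_3 = 44, a_4 = 272, b_4 = 92, c_4 = 64, a_5 = 212, b_5 = 92, c_5 = 64, s_6 = 96, t_6 = 132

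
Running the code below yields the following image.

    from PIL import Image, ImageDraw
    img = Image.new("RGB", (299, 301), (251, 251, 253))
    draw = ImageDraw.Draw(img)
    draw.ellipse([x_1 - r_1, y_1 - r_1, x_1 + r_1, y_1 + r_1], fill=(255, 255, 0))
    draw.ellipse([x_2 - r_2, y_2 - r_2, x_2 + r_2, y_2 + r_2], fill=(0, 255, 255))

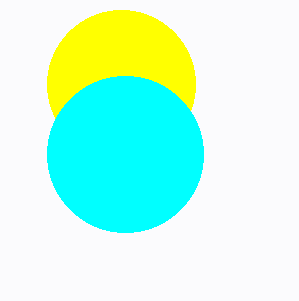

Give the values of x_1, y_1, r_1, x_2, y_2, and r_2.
x_1 = 121
y_1 = 84
r_1 = 74
x_2 = 125
y_2 = 154
r_2 = 78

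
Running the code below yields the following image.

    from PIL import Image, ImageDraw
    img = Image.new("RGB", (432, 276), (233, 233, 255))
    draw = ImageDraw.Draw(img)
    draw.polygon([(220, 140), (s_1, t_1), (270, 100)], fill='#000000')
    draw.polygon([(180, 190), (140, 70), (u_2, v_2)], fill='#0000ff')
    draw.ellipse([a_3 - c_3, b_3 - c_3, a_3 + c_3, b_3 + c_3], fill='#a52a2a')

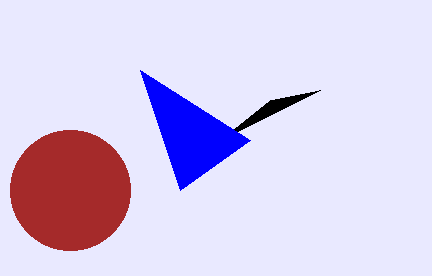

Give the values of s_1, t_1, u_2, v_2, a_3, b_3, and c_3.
s_1 = 320, t_1 = 90, u_2 = 250, v_2 = 140, a_3 = 70, b_3 = 190, c_3 = 60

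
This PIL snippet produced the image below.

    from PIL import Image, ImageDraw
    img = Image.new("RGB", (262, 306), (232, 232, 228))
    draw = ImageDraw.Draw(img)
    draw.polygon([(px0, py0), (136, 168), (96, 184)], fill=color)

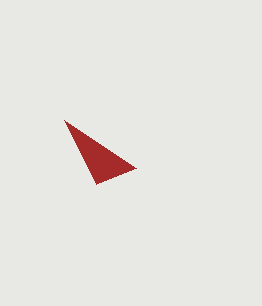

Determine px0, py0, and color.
px0 = 64, py0 = 120, color = 'brown'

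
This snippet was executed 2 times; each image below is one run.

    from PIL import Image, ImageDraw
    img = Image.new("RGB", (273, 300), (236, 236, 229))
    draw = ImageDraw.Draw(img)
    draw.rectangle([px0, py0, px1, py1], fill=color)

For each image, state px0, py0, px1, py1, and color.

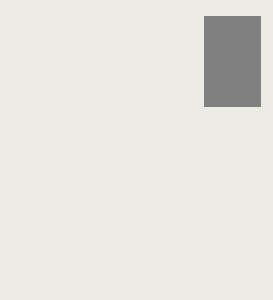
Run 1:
px0 = 204
py0 = 16
px1 = 260
py1 = 106
color = 'gray'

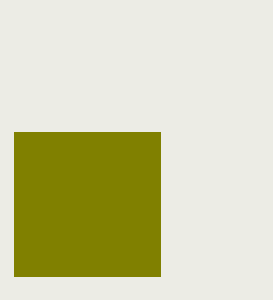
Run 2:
px0 = 14
py0 = 132
px1 = 160
py1 = 276
color = 'olive'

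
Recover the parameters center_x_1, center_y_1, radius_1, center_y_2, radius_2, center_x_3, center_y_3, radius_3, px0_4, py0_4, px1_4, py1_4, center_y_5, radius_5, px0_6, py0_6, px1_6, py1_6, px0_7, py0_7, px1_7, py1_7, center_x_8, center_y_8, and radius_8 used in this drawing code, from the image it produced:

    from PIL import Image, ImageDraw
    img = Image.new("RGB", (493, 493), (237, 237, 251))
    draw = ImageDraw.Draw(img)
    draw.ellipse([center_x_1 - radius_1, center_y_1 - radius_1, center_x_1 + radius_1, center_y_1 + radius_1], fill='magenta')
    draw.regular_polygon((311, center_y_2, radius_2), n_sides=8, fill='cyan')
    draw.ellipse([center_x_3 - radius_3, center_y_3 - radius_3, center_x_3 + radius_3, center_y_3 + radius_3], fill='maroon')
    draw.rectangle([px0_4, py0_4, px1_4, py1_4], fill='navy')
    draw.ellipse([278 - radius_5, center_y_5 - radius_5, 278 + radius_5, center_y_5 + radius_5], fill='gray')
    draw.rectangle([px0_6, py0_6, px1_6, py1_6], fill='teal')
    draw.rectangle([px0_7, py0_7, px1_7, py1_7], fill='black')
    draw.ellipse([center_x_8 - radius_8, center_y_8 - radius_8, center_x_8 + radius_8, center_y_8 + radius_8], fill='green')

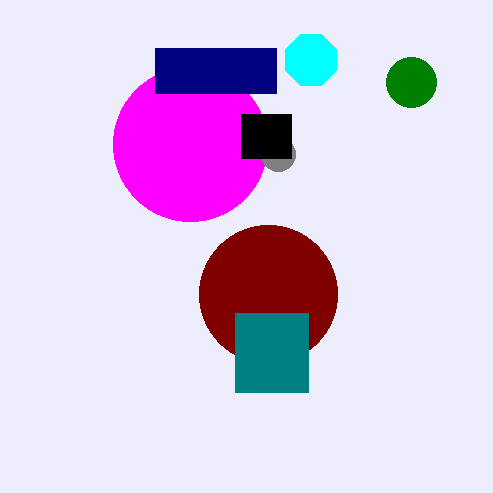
center_x_1 = 190
center_y_1 = 144
radius_1 = 77
center_y_2 = 60
radius_2 = 28
center_x_3 = 268
center_y_3 = 294
radius_3 = 69
px0_4 = 155
py0_4 = 48
px1_4 = 276
py1_4 = 93
center_y_5 = 154
radius_5 = 17
px0_6 = 235
py0_6 = 313
px1_6 = 308
py1_6 = 392
px0_7 = 241
py0_7 = 114
px1_7 = 291
py1_7 = 158
center_x_8 = 411
center_y_8 = 82
radius_8 = 25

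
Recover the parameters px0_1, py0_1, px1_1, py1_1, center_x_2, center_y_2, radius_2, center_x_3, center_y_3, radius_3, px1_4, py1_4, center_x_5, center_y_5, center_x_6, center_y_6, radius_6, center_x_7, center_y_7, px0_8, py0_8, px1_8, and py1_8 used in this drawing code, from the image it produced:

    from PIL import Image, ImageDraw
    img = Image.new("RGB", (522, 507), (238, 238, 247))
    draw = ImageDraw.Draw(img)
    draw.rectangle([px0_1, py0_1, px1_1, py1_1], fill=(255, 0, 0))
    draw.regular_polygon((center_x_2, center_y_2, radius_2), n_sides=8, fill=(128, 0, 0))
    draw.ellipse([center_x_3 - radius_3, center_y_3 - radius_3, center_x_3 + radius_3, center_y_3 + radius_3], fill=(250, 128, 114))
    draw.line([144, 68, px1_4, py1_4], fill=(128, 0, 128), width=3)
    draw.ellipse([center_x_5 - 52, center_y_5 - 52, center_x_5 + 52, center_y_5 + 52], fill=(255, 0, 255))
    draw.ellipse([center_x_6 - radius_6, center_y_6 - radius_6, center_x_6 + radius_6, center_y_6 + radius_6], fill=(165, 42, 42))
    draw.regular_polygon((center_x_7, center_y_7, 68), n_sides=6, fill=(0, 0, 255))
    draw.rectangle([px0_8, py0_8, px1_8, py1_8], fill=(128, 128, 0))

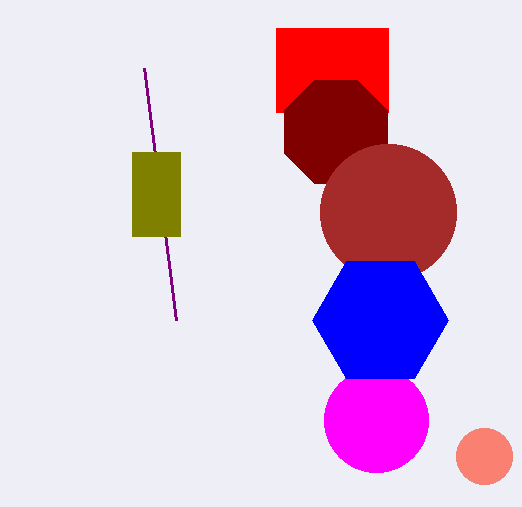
px0_1 = 276, py0_1 = 28, px1_1 = 388, py1_1 = 112, center_x_2 = 336, center_y_2 = 132, radius_2 = 56, center_x_3 = 484, center_y_3 = 456, radius_3 = 28, px1_4 = 176, py1_4 = 320, center_x_5 = 376, center_y_5 = 420, center_x_6 = 388, center_y_6 = 212, radius_6 = 68, center_x_7 = 380, center_y_7 = 320, px0_8 = 132, py0_8 = 152, px1_8 = 180, py1_8 = 236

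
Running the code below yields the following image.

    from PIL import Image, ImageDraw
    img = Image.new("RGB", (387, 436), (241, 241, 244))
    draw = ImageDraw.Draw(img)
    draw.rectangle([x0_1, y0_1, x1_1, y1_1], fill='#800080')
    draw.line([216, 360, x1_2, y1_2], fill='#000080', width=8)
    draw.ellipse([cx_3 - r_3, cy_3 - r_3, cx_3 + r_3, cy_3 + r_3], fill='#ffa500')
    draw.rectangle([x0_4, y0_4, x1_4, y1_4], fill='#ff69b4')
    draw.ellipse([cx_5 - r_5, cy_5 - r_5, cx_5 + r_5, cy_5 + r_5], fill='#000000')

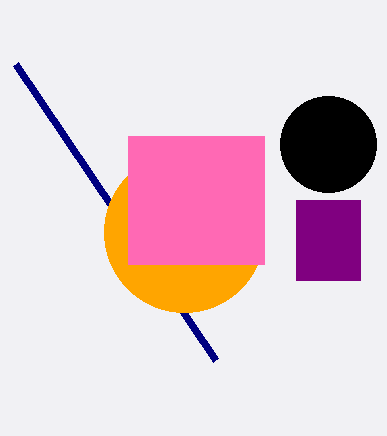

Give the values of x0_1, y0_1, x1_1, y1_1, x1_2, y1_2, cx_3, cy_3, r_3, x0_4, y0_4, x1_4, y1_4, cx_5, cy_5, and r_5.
x0_1 = 296
y0_1 = 200
x1_1 = 360
y1_1 = 280
x1_2 = 16
y1_2 = 64
cx_3 = 184
cy_3 = 232
r_3 = 80
x0_4 = 128
y0_4 = 136
x1_4 = 264
y1_4 = 264
cx_5 = 328
cy_5 = 144
r_5 = 48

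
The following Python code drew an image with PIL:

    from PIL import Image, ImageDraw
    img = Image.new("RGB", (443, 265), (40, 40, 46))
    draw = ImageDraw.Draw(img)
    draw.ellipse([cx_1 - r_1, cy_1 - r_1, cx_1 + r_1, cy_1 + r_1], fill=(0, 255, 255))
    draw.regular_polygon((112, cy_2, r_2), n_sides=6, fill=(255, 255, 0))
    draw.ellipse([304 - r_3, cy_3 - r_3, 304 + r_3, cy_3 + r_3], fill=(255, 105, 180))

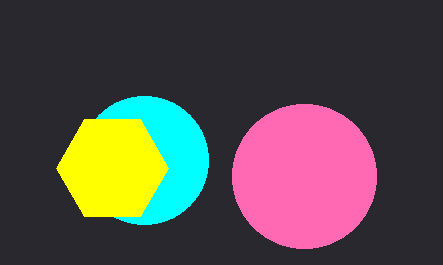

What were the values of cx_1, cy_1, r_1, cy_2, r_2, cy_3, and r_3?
cx_1 = 144
cy_1 = 160
r_1 = 64
cy_2 = 168
r_2 = 56
cy_3 = 176
r_3 = 72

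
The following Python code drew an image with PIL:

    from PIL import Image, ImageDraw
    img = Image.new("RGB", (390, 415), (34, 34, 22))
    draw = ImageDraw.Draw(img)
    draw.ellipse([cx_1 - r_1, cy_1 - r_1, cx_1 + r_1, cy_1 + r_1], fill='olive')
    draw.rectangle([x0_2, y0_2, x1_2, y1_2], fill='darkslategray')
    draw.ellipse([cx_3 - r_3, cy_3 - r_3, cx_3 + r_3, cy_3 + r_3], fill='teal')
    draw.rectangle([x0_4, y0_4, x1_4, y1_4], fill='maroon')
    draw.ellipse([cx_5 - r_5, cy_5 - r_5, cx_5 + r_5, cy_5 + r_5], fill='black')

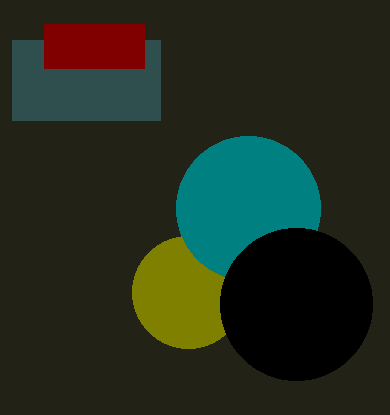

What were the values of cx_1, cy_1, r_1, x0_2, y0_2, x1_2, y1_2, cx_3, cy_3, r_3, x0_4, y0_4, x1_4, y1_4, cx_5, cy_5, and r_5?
cx_1 = 188
cy_1 = 292
r_1 = 56
x0_2 = 12
y0_2 = 40
x1_2 = 160
y1_2 = 120
cx_3 = 248
cy_3 = 208
r_3 = 72
x0_4 = 44
y0_4 = 24
x1_4 = 144
y1_4 = 68
cx_5 = 296
cy_5 = 304
r_5 = 76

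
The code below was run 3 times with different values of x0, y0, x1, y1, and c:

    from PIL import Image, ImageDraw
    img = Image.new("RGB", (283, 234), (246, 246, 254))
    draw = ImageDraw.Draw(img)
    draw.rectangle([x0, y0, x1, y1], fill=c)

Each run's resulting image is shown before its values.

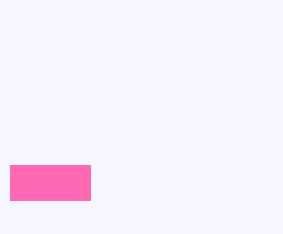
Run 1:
x0 = 10
y0 = 165
x1 = 90
y1 = 200
c = 'hotpink'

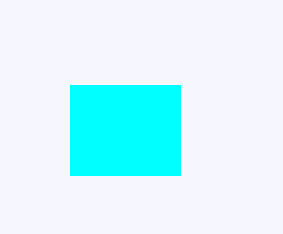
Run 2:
x0 = 70; y0 = 85; x1 = 180; y1 = 175; c = 'cyan'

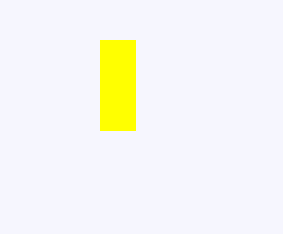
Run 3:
x0 = 100
y0 = 40
x1 = 135
y1 = 130
c = 'yellow'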